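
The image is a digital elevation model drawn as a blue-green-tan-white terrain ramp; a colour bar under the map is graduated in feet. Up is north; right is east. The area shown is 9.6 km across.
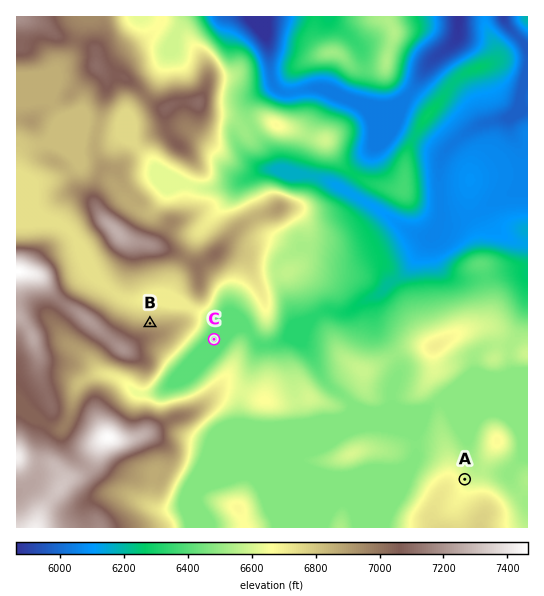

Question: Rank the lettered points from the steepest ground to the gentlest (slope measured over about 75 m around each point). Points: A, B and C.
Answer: B A C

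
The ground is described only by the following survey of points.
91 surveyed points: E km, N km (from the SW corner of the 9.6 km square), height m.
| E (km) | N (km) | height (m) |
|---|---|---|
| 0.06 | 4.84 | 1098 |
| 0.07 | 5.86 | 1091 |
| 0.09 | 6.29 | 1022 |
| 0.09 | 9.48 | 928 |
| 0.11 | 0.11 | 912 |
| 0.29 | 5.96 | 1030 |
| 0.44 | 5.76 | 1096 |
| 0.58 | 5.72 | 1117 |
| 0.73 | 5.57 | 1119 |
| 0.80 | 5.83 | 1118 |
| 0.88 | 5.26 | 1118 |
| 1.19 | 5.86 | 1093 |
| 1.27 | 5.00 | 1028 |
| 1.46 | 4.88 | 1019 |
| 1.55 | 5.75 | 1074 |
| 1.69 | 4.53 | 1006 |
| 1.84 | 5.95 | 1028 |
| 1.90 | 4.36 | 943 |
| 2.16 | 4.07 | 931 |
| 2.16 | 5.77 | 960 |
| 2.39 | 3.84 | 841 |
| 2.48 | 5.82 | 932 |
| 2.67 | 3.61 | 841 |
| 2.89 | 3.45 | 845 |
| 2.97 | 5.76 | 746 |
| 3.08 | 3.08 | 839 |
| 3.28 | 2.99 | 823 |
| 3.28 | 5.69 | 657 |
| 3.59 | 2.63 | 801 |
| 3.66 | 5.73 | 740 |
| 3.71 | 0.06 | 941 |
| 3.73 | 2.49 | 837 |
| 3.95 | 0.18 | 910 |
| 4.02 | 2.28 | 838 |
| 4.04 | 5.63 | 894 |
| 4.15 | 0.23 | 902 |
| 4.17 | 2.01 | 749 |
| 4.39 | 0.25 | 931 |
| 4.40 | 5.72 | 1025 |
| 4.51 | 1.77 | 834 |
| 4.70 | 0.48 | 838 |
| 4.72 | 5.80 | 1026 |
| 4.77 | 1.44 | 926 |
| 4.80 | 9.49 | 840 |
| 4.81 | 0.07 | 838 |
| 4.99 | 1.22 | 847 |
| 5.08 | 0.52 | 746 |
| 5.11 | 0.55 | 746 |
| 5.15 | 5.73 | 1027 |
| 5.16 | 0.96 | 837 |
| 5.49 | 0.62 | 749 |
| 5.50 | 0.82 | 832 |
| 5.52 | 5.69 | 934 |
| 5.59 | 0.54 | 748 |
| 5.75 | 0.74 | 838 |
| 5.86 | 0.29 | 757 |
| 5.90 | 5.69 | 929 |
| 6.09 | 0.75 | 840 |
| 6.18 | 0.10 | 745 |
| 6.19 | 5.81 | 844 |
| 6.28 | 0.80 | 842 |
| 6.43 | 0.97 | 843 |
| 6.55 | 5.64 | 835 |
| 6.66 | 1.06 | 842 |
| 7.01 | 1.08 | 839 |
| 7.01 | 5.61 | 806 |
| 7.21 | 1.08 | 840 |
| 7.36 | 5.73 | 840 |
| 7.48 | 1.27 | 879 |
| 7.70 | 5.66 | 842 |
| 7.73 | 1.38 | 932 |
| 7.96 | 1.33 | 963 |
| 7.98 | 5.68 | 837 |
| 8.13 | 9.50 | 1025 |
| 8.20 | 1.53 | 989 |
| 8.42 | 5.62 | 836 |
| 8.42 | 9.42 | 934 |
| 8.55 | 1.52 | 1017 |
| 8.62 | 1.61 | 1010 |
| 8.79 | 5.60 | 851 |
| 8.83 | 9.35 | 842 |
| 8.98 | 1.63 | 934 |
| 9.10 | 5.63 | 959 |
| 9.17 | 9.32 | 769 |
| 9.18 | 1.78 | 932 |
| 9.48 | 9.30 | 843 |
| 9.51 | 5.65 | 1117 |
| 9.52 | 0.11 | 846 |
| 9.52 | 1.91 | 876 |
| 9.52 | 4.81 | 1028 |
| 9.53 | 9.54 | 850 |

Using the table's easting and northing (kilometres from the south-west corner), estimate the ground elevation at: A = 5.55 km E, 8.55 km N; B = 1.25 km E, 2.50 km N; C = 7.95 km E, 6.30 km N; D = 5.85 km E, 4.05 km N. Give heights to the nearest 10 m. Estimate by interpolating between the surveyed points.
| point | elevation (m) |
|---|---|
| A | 860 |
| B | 930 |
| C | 940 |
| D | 840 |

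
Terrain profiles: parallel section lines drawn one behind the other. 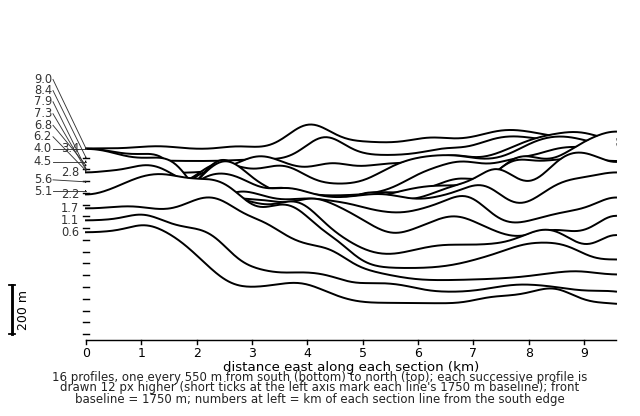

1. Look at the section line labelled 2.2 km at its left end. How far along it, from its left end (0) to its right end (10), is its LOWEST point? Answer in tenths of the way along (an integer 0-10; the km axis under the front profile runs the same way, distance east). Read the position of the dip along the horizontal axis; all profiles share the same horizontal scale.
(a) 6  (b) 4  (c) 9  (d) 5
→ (a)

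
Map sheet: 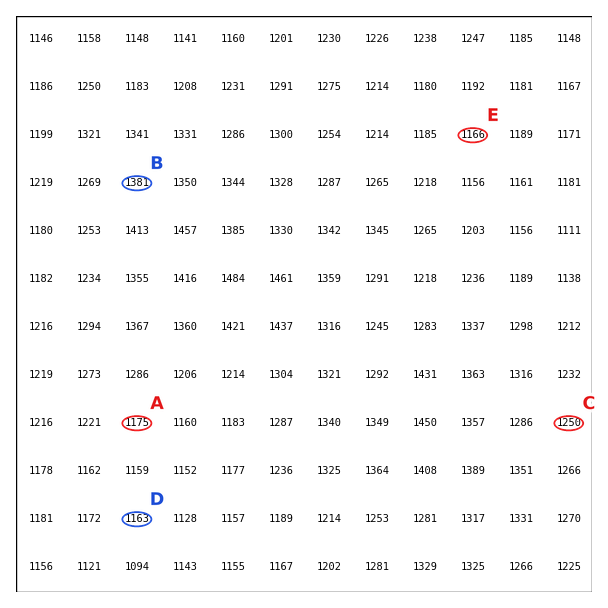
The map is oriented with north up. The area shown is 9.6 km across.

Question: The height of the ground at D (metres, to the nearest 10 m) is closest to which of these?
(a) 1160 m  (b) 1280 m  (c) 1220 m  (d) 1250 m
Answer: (a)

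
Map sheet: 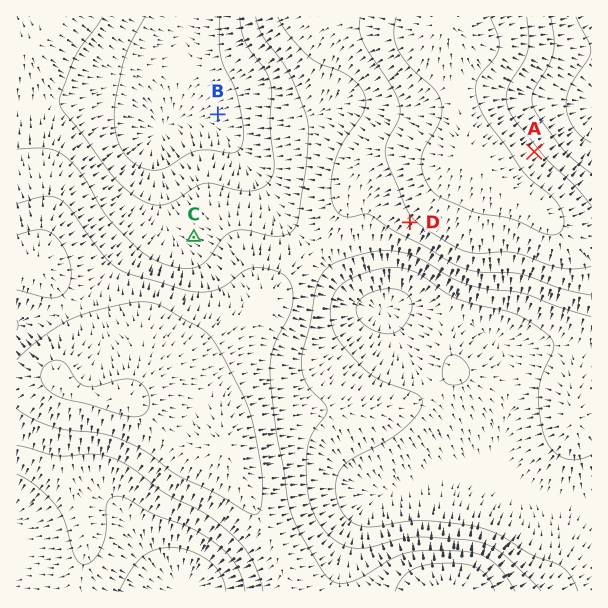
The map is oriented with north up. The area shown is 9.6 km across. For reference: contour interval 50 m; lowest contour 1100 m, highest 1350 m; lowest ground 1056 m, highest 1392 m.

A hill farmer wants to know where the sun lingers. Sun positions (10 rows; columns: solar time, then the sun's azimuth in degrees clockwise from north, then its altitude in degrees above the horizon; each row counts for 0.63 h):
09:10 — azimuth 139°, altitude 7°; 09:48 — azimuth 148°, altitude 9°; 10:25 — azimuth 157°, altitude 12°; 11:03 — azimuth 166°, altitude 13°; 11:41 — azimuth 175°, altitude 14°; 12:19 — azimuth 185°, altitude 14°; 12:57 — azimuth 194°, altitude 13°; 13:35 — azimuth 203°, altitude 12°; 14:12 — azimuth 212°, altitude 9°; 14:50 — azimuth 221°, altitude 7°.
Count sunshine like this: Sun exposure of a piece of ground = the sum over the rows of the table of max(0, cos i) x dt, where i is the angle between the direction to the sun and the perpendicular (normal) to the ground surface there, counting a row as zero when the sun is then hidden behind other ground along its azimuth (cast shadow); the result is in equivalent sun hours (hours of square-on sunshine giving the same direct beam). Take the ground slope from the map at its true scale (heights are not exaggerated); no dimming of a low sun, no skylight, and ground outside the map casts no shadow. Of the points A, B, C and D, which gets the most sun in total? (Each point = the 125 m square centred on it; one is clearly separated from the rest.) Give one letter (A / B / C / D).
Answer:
D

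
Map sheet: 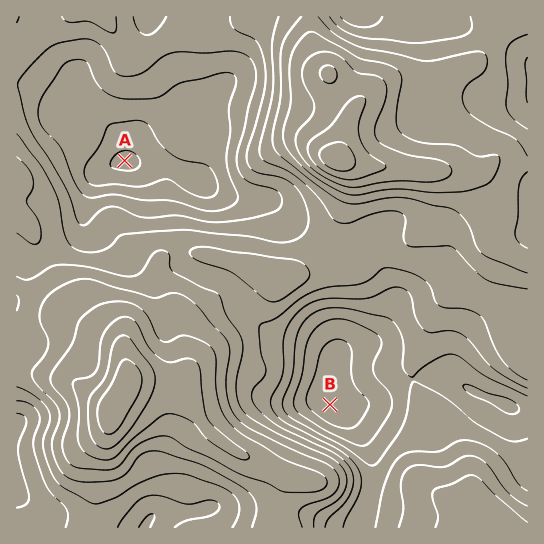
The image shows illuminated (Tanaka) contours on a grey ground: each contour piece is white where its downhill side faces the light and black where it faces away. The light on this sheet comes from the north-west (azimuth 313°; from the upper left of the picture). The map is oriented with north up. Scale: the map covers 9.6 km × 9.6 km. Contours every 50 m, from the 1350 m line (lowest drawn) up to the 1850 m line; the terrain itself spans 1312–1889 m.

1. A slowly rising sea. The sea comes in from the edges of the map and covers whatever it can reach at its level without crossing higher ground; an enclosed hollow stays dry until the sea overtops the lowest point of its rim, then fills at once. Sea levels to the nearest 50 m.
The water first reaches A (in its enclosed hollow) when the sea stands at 1500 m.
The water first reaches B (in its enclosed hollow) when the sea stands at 1450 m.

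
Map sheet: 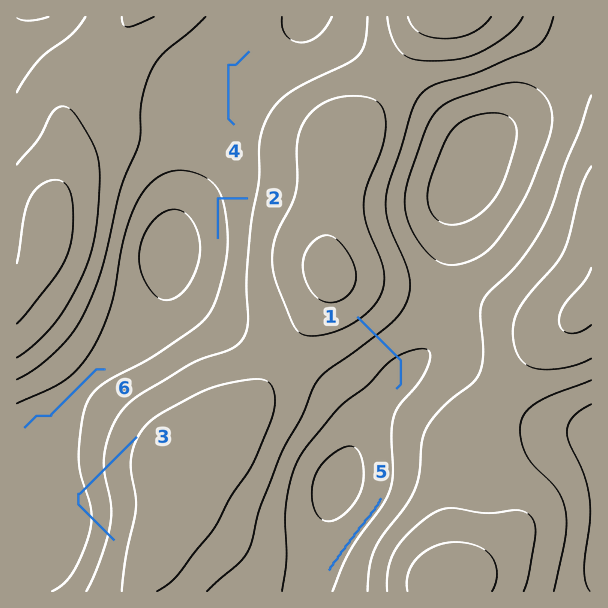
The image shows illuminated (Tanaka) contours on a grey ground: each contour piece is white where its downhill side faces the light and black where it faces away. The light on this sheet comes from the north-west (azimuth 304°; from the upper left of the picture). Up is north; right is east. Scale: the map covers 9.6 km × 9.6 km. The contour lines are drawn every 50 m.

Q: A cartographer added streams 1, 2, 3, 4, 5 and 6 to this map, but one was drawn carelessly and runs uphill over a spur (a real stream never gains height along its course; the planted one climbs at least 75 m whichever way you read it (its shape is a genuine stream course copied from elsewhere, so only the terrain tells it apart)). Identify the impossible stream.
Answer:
3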